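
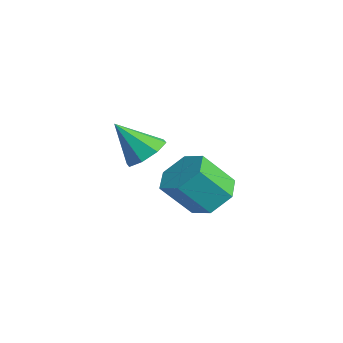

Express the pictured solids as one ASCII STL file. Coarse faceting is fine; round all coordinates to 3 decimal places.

solid 
facet normal 0.297 0.559 -0.774
outer loop
vertex -1.85 -1.482 -0.33
vertex -2.176 -2.018 -0.842
vertex -2.442 -1.353 -0.464
endloop
endfacet
facet normal -0.091 0.486 0.869
outer loop
vertex -1.85 -1.482 -0.33
vertex -2.442 -1.353 -0.464
vertex -2.644 -2.902 0.382
endloop
endfacet
facet normal 0.296 0.559 -0.775
outer loop
vertex -2.442 -1.353 -0.464
vertex -2.176 -2.018 -0.842
vertex -2.878 -1.614 -0.819
endloop
endfacet
facet normal -0.711 0.406 0.574
outer loop
vertex -2.442 -1.353 -0.464
vertex -2.878 -1.614 -0.819
vertex -2.644 -2.902 0.382
endloop
endfacet
facet normal 0.296 0.558 -0.775
outer loop
vertex -2.878 -1.614 -0.819
vertex -2.176 -2.018 -0.842
vertex -2.903 -2.112 -1.187
endloop
endfacet
facet normal -0.989 -0.052 0.137
outer loop
vertex -2.878 -1.614 -0.819
vertex -2.903 -2.112 -1.187
vertex -2.644 -2.902 0.382
endloop
endfacet
facet normal 0.295 0.559 -0.775
outer loop
vertex -2.903 -2.112 -1.187
vertex -2.176 -2.018 -0.842
vertex -2.502 -2.555 -1.354
endloop
endfacet
facet normal -0.762 -0.620 -0.186
outer loop
vertex -2.903 -2.112 -1.187
vertex -2.502 -2.555 -1.354
vertex -2.644 -2.902 0.382
endloop
endfacet
facet normal 0.297 0.558 -0.775
outer loop
vertex -2.502 -2.555 -1.354
vertex -2.176 -2.018 -0.842
vertex -1.91 -2.684 -1.22
endloop
endfacet
facet normal -0.164 -0.965 -0.206
outer loop
vertex -2.502 -2.555 -1.354
vertex -1.91 -2.684 -1.22
vertex -2.644 -2.902 0.382
endloop
endfacet
facet normal 0.296 0.558 -0.775
outer loop
vertex -1.91 -2.684 -1.22
vertex -2.176 -2.018 -0.842
vertex -1.474 -2.422 -0.865
endloop
endfacet
facet normal 0.458 -0.884 0.090
outer loop
vertex -1.91 -2.684 -1.22
vertex -1.474 -2.422 -0.865
vertex -2.644 -2.902 0.382
endloop
endfacet
facet normal 0.297 0.560 -0.774
outer loop
vertex -1.474 -2.422 -0.865
vertex -2.176 -2.018 -0.842
vertex -1.449 -1.925 -0.496
endloop
endfacet
facet normal 0.736 -0.427 0.526
outer loop
vertex -1.474 -2.422 -0.865
vertex -1.449 -1.925 -0.496
vertex -2.644 -2.902 0.382
endloop
endfacet
facet normal 0.297 0.559 -0.774
outer loop
vertex -1.449 -1.925 -0.496
vertex -2.176 -2.018 -0.842
vertex -1.85 -1.482 -0.33
endloop
endfacet
facet normal 0.508 0.142 0.849
outer loop
vertex -1.449 -1.925 -0.496
vertex -1.85 -1.482 -0.33
vertex -2.644 -2.902 0.382
endloop
endfacet
facet normal 0.068 0.653 -0.754
outer loop
vertex 2.161 -0.946 -0.985
vertex 1.381 -1.217 -1.29
vertex 1.422 -0.554 -0.712
endloop
endfacet
facet normal 0.539 0.613 0.579
outer loop
vertex 2.161 -0.946 -0.985
vertex 1.422 -0.554 -0.712
vertex 2.059 -1.932 0.154
endloop
endfacet
facet normal 0.539 0.613 0.579
outer loop
vertex 2.059 -1.932 0.154
vertex 1.422 -0.554 -0.712
vertex 1.32 -1.54 0.427
endloop
endfacet
facet normal -0.067 -0.653 0.755
outer loop
vertex 2.059 -1.932 0.154
vertex 1.32 -1.54 0.427
vertex 1.279 -2.203 -0.15
endloop
endfacet
facet normal 0.067 0.653 -0.754
outer loop
vertex 1.422 -0.554 -0.712
vertex 1.381 -1.217 -1.29
vertex 0.642 -0.825 -1.016
endloop
endfacet
facet normal -0.458 0.692 0.558
outer loop
vertex 1.422 -0.554 -0.712
vertex 0.642 -0.825 -1.016
vertex 1.32 -1.54 0.427
endloop
endfacet
facet normal -0.458 0.692 0.558
outer loop
vertex 1.32 -1.54 0.427
vertex 0.642 -0.825 -1.016
vertex 0.54 -1.811 0.123
endloop
endfacet
facet normal -0.067 -0.653 0.755
outer loop
vertex 1.32 -1.54 0.427
vertex 0.54 -1.811 0.123
vertex 1.279 -2.203 -0.15
endloop
endfacet
facet normal 0.067 0.653 -0.754
outer loop
vertex 0.642 -0.825 -1.016
vertex 1.381 -1.217 -1.29
vertex 0.601 -1.488 -1.594
endloop
endfacet
facet normal -0.997 0.079 -0.020
outer loop
vertex 0.642 -0.825 -1.016
vertex 0.601 -1.488 -1.594
vertex 0.54 -1.811 0.123
endloop
endfacet
facet normal -0.997 0.079 -0.020
outer loop
vertex 0.54 -1.811 0.123
vertex 0.601 -1.488 -1.594
vertex 0.499 -2.474 -0.455
endloop
endfacet
facet normal -0.068 -0.653 0.754
outer loop
vertex 0.54 -1.811 0.123
vertex 0.499 -2.474 -0.455
vertex 1.279 -2.203 -0.15
endloop
endfacet
facet normal 0.067 0.653 -0.755
outer loop
vertex 0.601 -1.488 -1.594
vertex 1.381 -1.217 -1.29
vertex 1.34 -1.88 -1.867
endloop
endfacet
facet normal -0.539 -0.613 -0.579
outer loop
vertex 0.601 -1.488 -1.594
vertex 1.34 -1.88 -1.867
vertex 0.499 -2.474 -0.455
endloop
endfacet
facet normal -0.539 -0.613 -0.579
outer loop
vertex 0.499 -2.474 -0.455
vertex 1.34 -1.88 -1.867
vertex 1.238 -2.866 -0.728
endloop
endfacet
facet normal -0.068 -0.653 0.754
outer loop
vertex 0.499 -2.474 -0.455
vertex 1.238 -2.866 -0.728
vertex 1.279 -2.203 -0.15
endloop
endfacet
facet normal 0.067 0.653 -0.755
outer loop
vertex 1.34 -1.88 -1.867
vertex 1.381 -1.217 -1.29
vertex 2.12 -1.609 -1.563
endloop
endfacet
facet normal 0.458 -0.692 -0.558
outer loop
vertex 1.34 -1.88 -1.867
vertex 2.12 -1.609 -1.563
vertex 1.238 -2.866 -0.728
endloop
endfacet
facet normal 0.458 -0.692 -0.558
outer loop
vertex 1.238 -2.866 -0.728
vertex 2.12 -1.609 -1.563
vertex 2.018 -2.595 -0.424
endloop
endfacet
facet normal -0.067 -0.653 0.754
outer loop
vertex 1.238 -2.866 -0.728
vertex 2.018 -2.595 -0.424
vertex 1.279 -2.203 -0.15
endloop
endfacet
facet normal 0.068 0.653 -0.754
outer loop
vertex 2.12 -1.609 -1.563
vertex 1.381 -1.217 -1.29
vertex 2.161 -0.946 -0.985
endloop
endfacet
facet normal 0.997 -0.079 0.020
outer loop
vertex 2.12 -1.609 -1.563
vertex 2.161 -0.946 -0.985
vertex 2.018 -2.595 -0.424
endloop
endfacet
facet normal 0.997 -0.079 0.020
outer loop
vertex 2.018 -2.595 -0.424
vertex 2.161 -0.946 -0.985
vertex 2.059 -1.932 0.154
endloop
endfacet
facet normal -0.067 -0.653 0.754
outer loop
vertex 2.018 -2.595 -0.424
vertex 2.059 -1.932 0.154
vertex 1.279 -2.203 -0.15
endloop
endfacet

endsolid


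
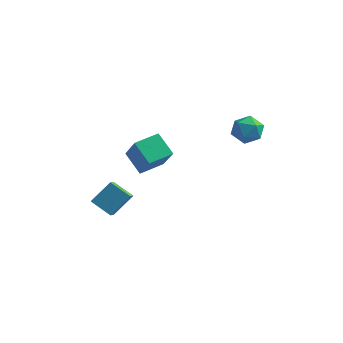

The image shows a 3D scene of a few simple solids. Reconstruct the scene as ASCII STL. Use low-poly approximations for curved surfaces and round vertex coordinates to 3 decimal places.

solid 
facet normal -0.437 -0.590 -0.679
outer loop
vertex -2.697 -3.439 -4.044
vertex -3.92 -3.3 -3.377
vertex -2.924 -2.59 -4.636
endloop
endfacet
facet normal 0.873 -0.099 -0.477
outer loop
vertex -2.22 -1.64 -3.543
vertex -2.697 -3.439 -4.044
vertex -2.924 -2.59 -4.636
endloop
endfacet
facet normal -0.437 -0.590 -0.679
outer loop
vertex -2.924 -2.59 -4.636
vertex -3.92 -3.3 -3.377
vertex -4.147 -2.451 -3.969
endloop
endfacet
facet normal -0.214 0.801 -0.559
outer loop
vertex -4.147 -2.451 -3.969
vertex -2.22 -1.64 -3.543
vertex -2.924 -2.59 -4.636
endloop
endfacet
facet normal 0.214 -0.801 0.559
outer loop
vertex -2.697 -3.439 -4.044
vertex -3.216 -2.35 -2.284
vertex -3.92 -3.3 -3.377
endloop
endfacet
facet normal 0.873 -0.099 -0.477
outer loop
vertex -1.993 -2.489 -2.951
vertex -2.697 -3.439 -4.044
vertex -2.22 -1.64 -3.543
endloop
endfacet
facet normal 0.214 -0.801 0.559
outer loop
vertex -1.993 -2.489 -2.951
vertex -3.216 -2.35 -2.284
vertex -2.697 -3.439 -4.044
endloop
endfacet
facet normal -0.873 0.099 0.477
outer loop
vertex -3.92 -3.3 -3.377
vertex -3.216 -2.35 -2.284
vertex -4.147 -2.451 -3.969
endloop
endfacet
facet normal -0.214 0.801 -0.559
outer loop
vertex -3.443 -1.501 -2.876
vertex -2.22 -1.64 -3.543
vertex -4.147 -2.451 -3.969
endloop
endfacet
facet normal -0.873 0.099 0.477
outer loop
vertex -4.147 -2.451 -3.969
vertex -3.216 -2.35 -2.284
vertex -3.443 -1.501 -2.876
endloop
endfacet
facet normal 0.437 0.590 0.679
outer loop
vertex -3.443 -1.501 -2.876
vertex -1.993 -2.489 -2.951
vertex -2.22 -1.64 -3.543
endloop
endfacet
facet normal 0.437 0.590 0.679
outer loop
vertex -3.216 -2.35 -2.284
vertex -1.993 -2.489 -2.951
vertex -3.443 -1.501 -2.876
endloop
endfacet
facet normal -0.550 0.116 0.827
outer loop
vertex 3.011 -0.291 3.022
vertex 3.479 -1.016 3.435
vertex 3.806 -0.122 3.527
endloop
endfacet
facet normal -0.467 0.738 0.488
outer loop
vertex 3.011 -0.291 3.022
vertex 3.806 -0.122 3.527
vertex 3.66 0.333 2.699
endloop
endfacet
facet normal -0.726 0.666 -0.173
outer loop
vertex 3.011 -0.291 3.022
vertex 3.66 0.333 2.699
vertex 3.243 -0.279 2.094
endloop
endfacet
facet normal -0.970 -0.002 -0.243
outer loop
vertex 3.011 -0.291 3.022
vertex 3.243 -0.279 2.094
vertex 3.131 -1.114 2.549
endloop
endfacet
facet normal -0.861 -0.342 0.376
outer loop
vertex 3.011 -0.291 3.022
vertex 3.131 -1.114 2.549
vertex 3.479 -1.016 3.435
endloop
endfacet
facet normal 0.233 0.869 0.437
outer loop
vertex 3.66 0.333 2.699
vertex 3.806 -0.122 3.527
vertex 4.529 -0.006 2.911
endloop
endfacet
facet normal 0.098 -0.137 0.986
outer loop
vertex 3.806 -0.122 3.527
vertex 3.479 -1.016 3.435
vertex 4.417 -0.841 3.366
endloop
endfacet
facet normal -0.405 -0.878 0.256
outer loop
vertex 3.479 -1.016 3.435
vertex 3.131 -1.114 2.549
vertex 4.0 -1.453 2.761
endloop
endfacet
facet normal -0.582 -0.328 -0.744
outer loop
vertex 3.131 -1.114 2.549
vertex 3.243 -0.279 2.094
vertex 3.854 -0.998 1.933
endloop
endfacet
facet normal -0.187 0.752 -0.632
outer loop
vertex 3.243 -0.279 2.094
vertex 3.66 0.333 2.699
vertex 4.181 -0.104 2.025
endloop
endfacet
facet normal 0.970 0.002 0.243
outer loop
vertex 4.649 -0.829 2.438
vertex 4.529 -0.006 2.911
vertex 4.417 -0.841 3.366
endloop
endfacet
facet normal 0.726 -0.666 0.173
outer loop
vertex 4.649 -0.829 2.438
vertex 4.417 -0.841 3.366
vertex 4.0 -1.453 2.761
endloop
endfacet
facet normal 0.467 -0.738 -0.488
outer loop
vertex 4.649 -0.829 2.438
vertex 4.0 -1.453 2.761
vertex 3.854 -0.998 1.933
endloop
endfacet
facet normal 0.550 -0.116 -0.827
outer loop
vertex 4.649 -0.829 2.438
vertex 3.854 -0.998 1.933
vertex 4.181 -0.104 2.025
endloop
endfacet
facet normal 0.861 0.342 -0.376
outer loop
vertex 4.649 -0.829 2.438
vertex 4.181 -0.104 2.025
vertex 4.529 -0.006 2.911
endloop
endfacet
facet normal 0.582 0.328 0.744
outer loop
vertex 4.417 -0.841 3.366
vertex 4.529 -0.006 2.911
vertex 3.806 -0.122 3.527
endloop
endfacet
facet normal 0.187 -0.752 0.632
outer loop
vertex 4.0 -1.453 2.761
vertex 4.417 -0.841 3.366
vertex 3.479 -1.016 3.435
endloop
endfacet
facet normal -0.233 -0.869 -0.437
outer loop
vertex 3.854 -0.998 1.933
vertex 4.0 -1.453 2.761
vertex 3.131 -1.114 2.549
endloop
endfacet
facet normal -0.098 0.137 -0.986
outer loop
vertex 4.181 -0.104 2.025
vertex 3.854 -0.998 1.933
vertex 3.243 -0.279 2.094
endloop
endfacet
facet normal 0.405 0.878 -0.256
outer loop
vertex 4.529 -0.006 2.911
vertex 4.181 -0.104 2.025
vertex 3.66 0.333 2.699
endloop
endfacet
facet normal -0.460 0.405 -0.790
outer loop
vertex -2.785 -1.339 -0.496
vertex -1.992 -0.079 -0.311
vertex -1.686 -1.895 -1.421
endloop
endfacet
facet normal -0.528 -0.840 -0.123
outer loop
vertex -0.748 -2.721 0.191
vertex -2.785 -1.339 -0.496
vertex -1.686 -1.895 -1.421
endloop
endfacet
facet normal -0.460 0.405 -0.790
outer loop
vertex -1.686 -1.895 -1.421
vertex -1.992 -0.079 -0.311
vertex -0.893 -0.635 -1.236
endloop
endfacet
facet normal 0.714 -0.361 -0.600
outer loop
vertex -0.893 -0.635 -1.236
vertex -0.748 -2.721 0.191
vertex -1.686 -1.895 -1.421
endloop
endfacet
facet normal -0.714 0.361 0.600
outer loop
vertex -2.785 -1.339 -0.496
vertex -1.054 -0.905 1.301
vertex -1.992 -0.079 -0.311
endloop
endfacet
facet normal -0.528 -0.840 -0.123
outer loop
vertex -1.847 -2.165 1.116
vertex -2.785 -1.339 -0.496
vertex -0.748 -2.721 0.191
endloop
endfacet
facet normal -0.714 0.361 0.600
outer loop
vertex -1.847 -2.165 1.116
vertex -1.054 -0.905 1.301
vertex -2.785 -1.339 -0.496
endloop
endfacet
facet normal 0.528 0.840 0.123
outer loop
vertex -1.992 -0.079 -0.311
vertex -1.054 -0.905 1.301
vertex -0.893 -0.635 -1.236
endloop
endfacet
facet normal 0.714 -0.361 -0.600
outer loop
vertex 0.045 -1.461 0.376
vertex -0.748 -2.721 0.191
vertex -0.893 -0.635 -1.236
endloop
endfacet
facet normal 0.528 0.840 0.123
outer loop
vertex -0.893 -0.635 -1.236
vertex -1.054 -0.905 1.301
vertex 0.045 -1.461 0.376
endloop
endfacet
facet normal 0.460 -0.405 0.790
outer loop
vertex 0.045 -1.461 0.376
vertex -1.847 -2.165 1.116
vertex -0.748 -2.721 0.191
endloop
endfacet
facet normal 0.460 -0.405 0.790
outer loop
vertex -1.054 -0.905 1.301
vertex -1.847 -2.165 1.116
vertex 0.045 -1.461 0.376
endloop
endfacet

endsolid


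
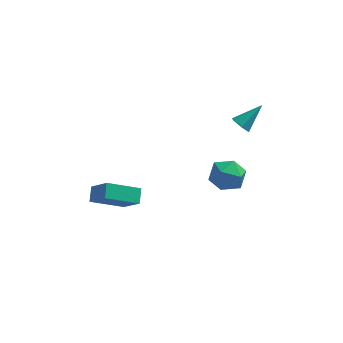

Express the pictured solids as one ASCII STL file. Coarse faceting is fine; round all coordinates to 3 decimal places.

solid 
facet normal -0.512 0.473 -0.718
outer loop
vertex -4.625 -0.954 0.663
vertex -3.097 -0.519 -0.14
vertex -4.656 -1.648 0.228
endloop
endfacet
facet normal -0.858 -0.244 0.451
outer loop
vertex -3.863 -2.381 1.34
vertex -4.625 -0.954 0.663
vertex -4.656 -1.648 0.228
endloop
endfacet
facet normal -0.512 0.473 -0.718
outer loop
vertex -4.656 -1.648 0.228
vertex -3.097 -0.519 -0.14
vertex -3.128 -1.213 -0.575
endloop
endfacet
facet normal -0.038 -0.847 -0.531
outer loop
vertex -3.128 -1.213 -0.575
vertex -3.863 -2.381 1.34
vertex -4.656 -1.648 0.228
endloop
endfacet
facet normal 0.038 0.847 0.531
outer loop
vertex -4.625 -0.954 0.663
vertex -2.304 -1.252 0.972
vertex -3.097 -0.519 -0.14
endloop
endfacet
facet normal -0.858 -0.244 0.451
outer loop
vertex -3.832 -1.687 1.775
vertex -4.625 -0.954 0.663
vertex -3.863 -2.381 1.34
endloop
endfacet
facet normal 0.038 0.847 0.531
outer loop
vertex -3.832 -1.687 1.775
vertex -2.304 -1.252 0.972
vertex -4.625 -0.954 0.663
endloop
endfacet
facet normal 0.858 0.244 -0.451
outer loop
vertex -3.097 -0.519 -0.14
vertex -2.304 -1.252 0.972
vertex -3.128 -1.213 -0.575
endloop
endfacet
facet normal -0.038 -0.847 -0.531
outer loop
vertex -2.335 -1.946 0.537
vertex -3.863 -2.381 1.34
vertex -3.128 -1.213 -0.575
endloop
endfacet
facet normal 0.858 0.244 -0.451
outer loop
vertex -3.128 -1.213 -0.575
vertex -2.304 -1.252 0.972
vertex -2.335 -1.946 0.537
endloop
endfacet
facet normal 0.512 -0.473 0.718
outer loop
vertex -2.335 -1.946 0.537
vertex -3.832 -1.687 1.775
vertex -3.863 -2.381 1.34
endloop
endfacet
facet normal 0.512 -0.473 0.718
outer loop
vertex -2.304 -1.252 0.972
vertex -3.832 -1.687 1.775
vertex -2.335 -1.946 0.537
endloop
endfacet
facet normal -0.650 -0.475 -0.593
outer loop
vertex 2.471 1.456 2.979
vertex 2.136 1.366 3.418
vertex 2.076 1.831 3.111
endloop
endfacet
facet normal 0.472 0.690 -0.548
outer loop
vertex 2.471 1.456 2.979
vertex 2.076 1.831 3.111
vertex 3.104 2.074 4.302
endloop
endfacet
facet normal -0.650 -0.475 -0.593
outer loop
vertex 2.076 1.831 3.111
vertex 2.136 1.366 3.418
vertex 1.741 1.741 3.55
endloop
endfacet
facet normal -0.244 0.970 0.013
outer loop
vertex 2.076 1.831 3.111
vertex 1.741 1.741 3.55
vertex 3.104 2.074 4.302
endloop
endfacet
facet normal -0.650 -0.475 -0.593
outer loop
vertex 1.741 1.741 3.55
vertex 2.136 1.366 3.418
vertex 1.801 1.276 3.857
endloop
endfacet
facet normal -0.515 0.425 0.745
outer loop
vertex 1.741 1.741 3.55
vertex 1.801 1.276 3.857
vertex 3.104 2.074 4.302
endloop
endfacet
facet normal -0.650 -0.474 -0.593
outer loop
vertex 1.801 1.276 3.857
vertex 2.136 1.366 3.418
vertex 2.195 0.901 3.725
endloop
endfacet
facet normal -0.070 -0.396 0.916
outer loop
vertex 1.801 1.276 3.857
vertex 2.195 0.901 3.725
vertex 3.104 2.074 4.302
endloop
endfacet
facet normal -0.649 -0.475 -0.594
outer loop
vertex 2.195 0.901 3.725
vertex 2.136 1.366 3.418
vertex 2.531 0.992 3.285
endloop
endfacet
facet normal 0.647 -0.675 0.354
outer loop
vertex 2.195 0.901 3.725
vertex 2.531 0.992 3.285
vertex 3.104 2.074 4.302
endloop
endfacet
facet normal -0.650 -0.475 -0.593
outer loop
vertex 2.531 0.992 3.285
vertex 2.136 1.366 3.418
vertex 2.471 1.456 2.979
endloop
endfacet
facet normal 0.917 -0.131 -0.378
outer loop
vertex 2.531 0.992 3.285
vertex 2.471 1.456 2.979
vertex 3.104 2.074 4.302
endloop
endfacet
facet normal -0.121 0.746 0.655
outer loop
vertex 1.662 2.532 -0.685
vertex 0.93 2.021 -0.238
vertex 1.875 1.908 0.065
endloop
endfacet
facet normal 0.556 0.710 0.432
outer loop
vertex 1.662 2.532 -0.685
vertex 1.875 1.908 0.065
vertex 2.463 1.938 -0.741
endloop
endfacet
facet normal 0.560 0.781 -0.278
outer loop
vertex 1.662 2.532 -0.685
vertex 2.463 1.938 -0.741
vertex 1.882 2.069 -1.543
endloop
endfacet
facet normal -0.116 0.861 -0.495
outer loop
vertex 1.662 2.532 -0.685
vertex 1.882 2.069 -1.543
vertex 0.934 2.12 -1.232
endloop
endfacet
facet normal -0.537 0.840 0.081
outer loop
vertex 1.662 2.532 -0.685
vertex 0.934 2.12 -1.232
vertex 0.93 2.021 -0.238
endloop
endfacet
facet normal 0.805 0.060 0.590
outer loop
vertex 2.463 1.938 -0.741
vertex 1.875 1.908 0.065
vertex 2.226 1.06 -0.328
endloop
endfacet
facet normal -0.290 0.120 0.949
outer loop
vertex 1.875 1.908 0.065
vertex 0.93 2.021 -0.238
vertex 1.278 1.111 -0.017
endloop
endfacet
facet normal -0.962 0.271 0.023
outer loop
vertex 0.93 2.021 -0.238
vertex 0.934 2.12 -1.232
vertex 0.697 1.242 -0.819
endloop
endfacet
facet normal -0.282 0.305 -0.910
outer loop
vertex 0.934 2.12 -1.232
vertex 1.882 2.069 -1.543
vertex 1.285 1.272 -1.625
endloop
endfacet
facet normal 0.811 0.174 -0.559
outer loop
vertex 1.882 2.069 -1.543
vertex 2.463 1.938 -0.741
vertex 2.23 1.159 -1.322
endloop
endfacet
facet normal 0.116 -0.861 0.495
outer loop
vertex 1.498 0.648 -0.875
vertex 2.226 1.06 -0.328
vertex 1.278 1.111 -0.017
endloop
endfacet
facet normal -0.560 -0.781 0.278
outer loop
vertex 1.498 0.648 -0.875
vertex 1.278 1.111 -0.017
vertex 0.697 1.242 -0.819
endloop
endfacet
facet normal -0.556 -0.710 -0.432
outer loop
vertex 1.498 0.648 -0.875
vertex 0.697 1.242 -0.819
vertex 1.285 1.272 -1.625
endloop
endfacet
facet normal 0.121 -0.746 -0.655
outer loop
vertex 1.498 0.648 -0.875
vertex 1.285 1.272 -1.625
vertex 2.23 1.159 -1.322
endloop
endfacet
facet normal 0.537 -0.840 -0.081
outer loop
vertex 1.498 0.648 -0.875
vertex 2.23 1.159 -1.322
vertex 2.226 1.06 -0.328
endloop
endfacet
facet normal 0.282 -0.305 0.910
outer loop
vertex 1.278 1.111 -0.017
vertex 2.226 1.06 -0.328
vertex 1.875 1.908 0.065
endloop
endfacet
facet normal -0.811 -0.174 0.559
outer loop
vertex 0.697 1.242 -0.819
vertex 1.278 1.111 -0.017
vertex 0.93 2.021 -0.238
endloop
endfacet
facet normal -0.805 -0.060 -0.590
outer loop
vertex 1.285 1.272 -1.625
vertex 0.697 1.242 -0.819
vertex 0.934 2.12 -1.232
endloop
endfacet
facet normal 0.290 -0.120 -0.949
outer loop
vertex 2.23 1.159 -1.322
vertex 1.285 1.272 -1.625
vertex 1.882 2.069 -1.543
endloop
endfacet
facet normal 0.962 -0.271 -0.023
outer loop
vertex 2.226 1.06 -0.328
vertex 2.23 1.159 -1.322
vertex 2.463 1.938 -0.741
endloop
endfacet

endsolid


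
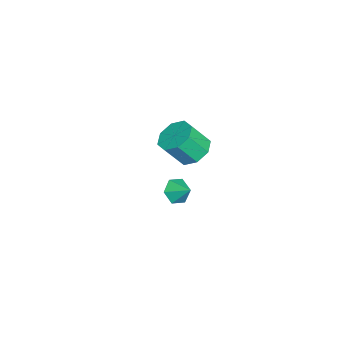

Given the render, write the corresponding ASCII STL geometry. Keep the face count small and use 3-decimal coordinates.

solid 
facet normal -0.230 0.542 -0.808
outer loop
vertex -2.639 -3.111 0.77
vertex -3.63 -3.453 0.823
vertex -3.104 -2.636 1.221
endloop
endfacet
facet normal 0.782 0.597 0.177
outer loop
vertex -2.639 -3.111 0.77
vertex -3.104 -2.636 1.221
vertex -2.258 -4.005 2.103
endloop
endfacet
facet normal 0.782 0.598 0.178
outer loop
vertex -2.258 -4.005 2.103
vertex -3.104 -2.636 1.221
vertex -2.724 -3.53 2.555
endloop
endfacet
facet normal 0.231 -0.542 0.808
outer loop
vertex -2.258 -4.005 2.103
vertex -2.724 -3.53 2.555
vertex -3.25 -4.347 2.157
endloop
endfacet
facet normal -0.230 0.542 -0.808
outer loop
vertex -3.104 -2.636 1.221
vertex -3.63 -3.453 0.823
vertex -3.877 -2.639 1.439
endloop
endfacet
facet normal 0.144 0.841 0.522
outer loop
vertex -3.104 -2.636 1.221
vertex -3.877 -2.639 1.439
vertex -2.724 -3.53 2.555
endloop
endfacet
facet normal 0.143 0.840 0.523
outer loop
vertex -2.724 -3.53 2.555
vertex -3.877 -2.639 1.439
vertex -3.497 -3.534 2.773
endloop
endfacet
facet normal 0.231 -0.542 0.808
outer loop
vertex -2.724 -3.53 2.555
vertex -3.497 -3.534 2.773
vertex -3.25 -4.347 2.157
endloop
endfacet
facet normal -0.231 0.542 -0.808
outer loop
vertex -3.877 -2.639 1.439
vertex -3.63 -3.453 0.823
vertex -4.506 -3.119 1.297
endloop
endfacet
facet normal -0.578 0.592 0.562
outer loop
vertex -3.877 -2.639 1.439
vertex -4.506 -3.119 1.297
vertex -3.497 -3.534 2.773
endloop
endfacet
facet normal -0.579 0.591 0.562
outer loop
vertex -3.497 -3.534 2.773
vertex -4.506 -3.119 1.297
vertex -4.126 -4.014 2.63
endloop
endfacet
facet normal 0.230 -0.542 0.808
outer loop
vertex -3.497 -3.534 2.773
vertex -4.126 -4.014 2.63
vertex -3.25 -4.347 2.157
endloop
endfacet
facet normal -0.231 0.542 -0.808
outer loop
vertex -4.506 -3.119 1.297
vertex -3.63 -3.453 0.823
vertex -4.622 -3.795 0.877
endloop
endfacet
facet normal -0.962 -0.004 0.272
outer loop
vertex -4.506 -3.119 1.297
vertex -4.622 -3.795 0.877
vertex -4.126 -4.014 2.63
endloop
endfacet
facet normal -0.962 -0.005 0.272
outer loop
vertex -4.126 -4.014 2.63
vertex -4.622 -3.795 0.877
vertex -4.241 -4.689 2.21
endloop
endfacet
facet normal 0.230 -0.542 0.808
outer loop
vertex -4.126 -4.014 2.63
vertex -4.241 -4.689 2.21
vertex -3.25 -4.347 2.157
endloop
endfacet
facet normal -0.231 0.542 -0.808
outer loop
vertex -4.622 -3.795 0.877
vertex -3.63 -3.453 0.823
vertex -4.156 -4.27 0.425
endloop
endfacet
facet normal -0.782 -0.598 -0.178
outer loop
vertex -4.622 -3.795 0.877
vertex -4.156 -4.27 0.425
vertex -4.241 -4.689 2.21
endloop
endfacet
facet normal -0.782 -0.597 -0.177
outer loop
vertex -4.241 -4.689 2.21
vertex -4.156 -4.27 0.425
vertex -3.776 -5.164 1.759
endloop
endfacet
facet normal 0.230 -0.542 0.808
outer loop
vertex -4.241 -4.689 2.21
vertex -3.776 -5.164 1.759
vertex -3.25 -4.347 2.157
endloop
endfacet
facet normal -0.231 0.542 -0.808
outer loop
vertex -4.156 -4.27 0.425
vertex -3.63 -3.453 0.823
vertex -3.383 -4.266 0.207
endloop
endfacet
facet normal -0.143 -0.841 -0.523
outer loop
vertex -4.156 -4.27 0.425
vertex -3.383 -4.266 0.207
vertex -3.776 -5.164 1.759
endloop
endfacet
facet normal -0.144 -0.840 -0.523
outer loop
vertex -3.776 -5.164 1.759
vertex -3.383 -4.266 0.207
vertex -3.003 -5.161 1.541
endloop
endfacet
facet normal 0.230 -0.542 0.808
outer loop
vertex -3.776 -5.164 1.759
vertex -3.003 -5.161 1.541
vertex -3.25 -4.347 2.157
endloop
endfacet
facet normal -0.230 0.542 -0.808
outer loop
vertex -3.383 -4.266 0.207
vertex -3.63 -3.453 0.823
vertex -2.754 -3.786 0.35
endloop
endfacet
facet normal 0.579 -0.591 -0.562
outer loop
vertex -3.383 -4.266 0.207
vertex -2.754 -3.786 0.35
vertex -3.003 -5.161 1.541
endloop
endfacet
facet normal 0.578 -0.591 -0.562
outer loop
vertex -3.003 -5.161 1.541
vertex -2.754 -3.786 0.35
vertex -2.374 -4.681 1.683
endloop
endfacet
facet normal 0.231 -0.542 0.808
outer loop
vertex -3.003 -5.161 1.541
vertex -2.374 -4.681 1.683
vertex -3.25 -4.347 2.157
endloop
endfacet
facet normal -0.230 0.542 -0.808
outer loop
vertex -2.754 -3.786 0.35
vertex -3.63 -3.453 0.823
vertex -2.639 -3.111 0.77
endloop
endfacet
facet normal 0.963 0.005 -0.271
outer loop
vertex -2.754 -3.786 0.35
vertex -2.639 -3.111 0.77
vertex -2.374 -4.681 1.683
endloop
endfacet
facet normal 0.962 0.004 -0.272
outer loop
vertex -2.374 -4.681 1.683
vertex -2.639 -3.111 0.77
vertex -2.258 -4.005 2.103
endloop
endfacet
facet normal 0.231 -0.542 0.808
outer loop
vertex -2.374 -4.681 1.683
vertex -2.258 -4.005 2.103
vertex -3.25 -4.347 2.157
endloop
endfacet
facet normal -0.465 -0.673 -0.575
outer loop
vertex 3.424 -3.293 2.879
vertex 2.782 -3.16 3.242
vertex 2.958 -2.76 2.632
endloop
endfacet
facet normal 0.780 0.524 -0.341
outer loop
vertex 3.424 -3.293 2.879
vertex 2.958 -2.76 2.632
vertex 3.278 -2.44 3.858
endloop
endfacet
facet normal -0.464 -0.673 -0.575
outer loop
vertex 2.958 -2.76 2.632
vertex 2.782 -3.16 3.242
vertex 2.315 -2.627 2.995
endloop
endfacet
facet normal 0.050 0.963 -0.264
outer loop
vertex 2.958 -2.76 2.632
vertex 2.315 -2.627 2.995
vertex 3.278 -2.44 3.858
endloop
endfacet
facet normal -0.464 -0.673 -0.575
outer loop
vertex 2.315 -2.627 2.995
vertex 2.782 -3.16 3.242
vertex 2.139 -3.027 3.605
endloop
endfacet
facet normal -0.489 0.787 0.375
outer loop
vertex 2.315 -2.627 2.995
vertex 2.139 -3.027 3.605
vertex 3.278 -2.44 3.858
endloop
endfacet
facet normal -0.465 -0.672 -0.577
outer loop
vertex 2.139 -3.027 3.605
vertex 2.782 -3.16 3.242
vertex 2.605 -3.56 3.851
endloop
endfacet
facet normal -0.298 0.173 0.939
outer loop
vertex 2.139 -3.027 3.605
vertex 2.605 -3.56 3.851
vertex 3.278 -2.44 3.858
endloop
endfacet
facet normal -0.465 -0.672 -0.577
outer loop
vertex 2.605 -3.56 3.851
vertex 2.782 -3.16 3.242
vertex 3.248 -3.693 3.488
endloop
endfacet
facet normal 0.432 -0.265 0.862
outer loop
vertex 2.605 -3.56 3.851
vertex 3.248 -3.693 3.488
vertex 3.278 -2.44 3.858
endloop
endfacet
facet normal -0.465 -0.672 -0.576
outer loop
vertex 3.248 -3.693 3.488
vertex 2.782 -3.16 3.242
vertex 3.424 -3.293 2.879
endloop
endfacet
facet normal 0.971 -0.089 0.222
outer loop
vertex 3.248 -3.693 3.488
vertex 3.424 -3.293 2.879
vertex 3.278 -2.44 3.858
endloop
endfacet

endsolid


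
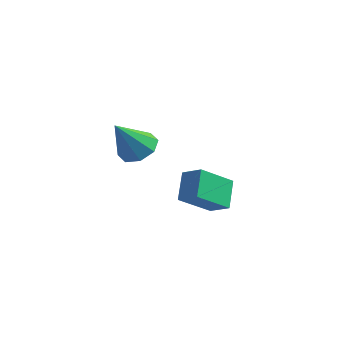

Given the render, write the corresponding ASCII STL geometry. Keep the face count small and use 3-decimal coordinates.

solid 
facet normal 0.209 0.533 -0.820
outer loop
vertex 3.916 -0.285 0.926
vertex 3.012 -0.095 0.819
vertex 3.721 0.311 1.264
endloop
endfacet
facet normal 0.773 -0.103 0.627
outer loop
vertex 3.916 -0.285 0.926
vertex 3.721 0.311 1.264
vertex 2.608 -1.125 2.401
endloop
endfacet
facet normal 0.208 0.535 -0.819
outer loop
vertex 3.721 0.311 1.264
vertex 3.012 -0.095 0.819
vertex 3.11 0.668 1.342
endloop
endfacet
facet normal 0.344 0.404 0.847
outer loop
vertex 3.721 0.311 1.264
vertex 3.11 0.668 1.342
vertex 2.608 -1.125 2.401
endloop
endfacet
facet normal 0.210 0.534 -0.819
outer loop
vertex 3.11 0.668 1.342
vertex 3.012 -0.095 0.819
vertex 2.442 0.579 1.113
endloop
endfacet
facet normal -0.336 0.547 0.767
outer loop
vertex 3.11 0.668 1.342
vertex 2.442 0.579 1.113
vertex 2.608 -1.125 2.401
endloop
endfacet
facet normal 0.208 0.534 -0.820
outer loop
vertex 2.442 0.579 1.113
vertex 3.012 -0.095 0.819
vertex 2.107 0.095 0.713
endloop
endfacet
facet normal -0.868 0.243 0.433
outer loop
vertex 2.442 0.579 1.113
vertex 2.107 0.095 0.713
vertex 2.608 -1.125 2.401
endloop
endfacet
facet normal 0.208 0.535 -0.819
outer loop
vertex 2.107 0.095 0.713
vertex 3.012 -0.095 0.819
vertex 2.302 -0.5 0.374
endloop
endfacet
facet normal -0.943 -0.332 0.040
outer loop
vertex 2.107 0.095 0.713
vertex 2.302 -0.5 0.374
vertex 2.608 -1.125 2.401
endloop
endfacet
facet normal 0.209 0.533 -0.819
outer loop
vertex 2.302 -0.5 0.374
vertex 3.012 -0.095 0.819
vertex 2.913 -0.858 0.297
endloop
endfacet
facet normal -0.514 -0.838 -0.181
outer loop
vertex 2.302 -0.5 0.374
vertex 2.913 -0.858 0.297
vertex 2.608 -1.125 2.401
endloop
endfacet
facet normal 0.209 0.534 -0.820
outer loop
vertex 2.913 -0.858 0.297
vertex 3.012 -0.095 0.819
vertex 3.581 -0.769 0.525
endloop
endfacet
facet normal 0.165 -0.981 -0.101
outer loop
vertex 2.913 -0.858 0.297
vertex 3.581 -0.769 0.525
vertex 2.608 -1.125 2.401
endloop
endfacet
facet normal 0.209 0.534 -0.819
outer loop
vertex 3.581 -0.769 0.525
vertex 3.012 -0.095 0.819
vertex 3.916 -0.285 0.926
endloop
endfacet
facet normal 0.698 -0.677 0.234
outer loop
vertex 3.581 -0.769 0.525
vertex 3.916 -0.285 0.926
vertex 2.608 -1.125 2.401
endloop
endfacet
facet normal -0.885 0.066 -0.460
outer loop
vertex 3.264 2.457 -3.345
vertex 2.809 3.497 -2.319
vertex 3.968 3.897 -4.492
endloop
endfacet
facet normal 0.297 -0.680 -0.671
outer loop
vertex 4.951 3.823 -3.981
vertex 3.264 2.457 -3.345
vertex 3.968 3.897 -4.492
endloop
endfacet
facet normal -0.885 0.067 -0.460
outer loop
vertex 3.968 3.897 -4.492
vertex 2.809 3.497 -2.319
vertex 3.513 4.936 -3.466
endloop
endfacet
facet normal 0.357 0.731 -0.582
outer loop
vertex 3.513 4.936 -3.466
vertex 4.951 3.823 -3.981
vertex 3.968 3.897 -4.492
endloop
endfacet
facet normal -0.357 -0.730 0.582
outer loop
vertex 3.264 2.457 -3.345
vertex 3.792 3.423 -1.808
vertex 2.809 3.497 -2.319
endloop
endfacet
facet normal 0.298 -0.680 -0.670
outer loop
vertex 4.247 2.384 -2.834
vertex 3.264 2.457 -3.345
vertex 4.951 3.823 -3.981
endloop
endfacet
facet normal -0.357 -0.731 0.582
outer loop
vertex 4.247 2.384 -2.834
vertex 3.792 3.423 -1.808
vertex 3.264 2.457 -3.345
endloop
endfacet
facet normal -0.297 0.680 0.670
outer loop
vertex 2.809 3.497 -2.319
vertex 3.792 3.423 -1.808
vertex 3.513 4.936 -3.466
endloop
endfacet
facet normal 0.357 0.731 -0.582
outer loop
vertex 4.496 4.863 -2.955
vertex 4.951 3.823 -3.981
vertex 3.513 4.936 -3.466
endloop
endfacet
facet normal -0.298 0.680 0.670
outer loop
vertex 3.513 4.936 -3.466
vertex 3.792 3.423 -1.808
vertex 4.496 4.863 -2.955
endloop
endfacet
facet normal 0.885 -0.066 0.460
outer loop
vertex 4.496 4.863 -2.955
vertex 4.247 2.384 -2.834
vertex 4.951 3.823 -3.981
endloop
endfacet
facet normal 0.885 -0.066 0.460
outer loop
vertex 3.792 3.423 -1.808
vertex 4.247 2.384 -2.834
vertex 4.496 4.863 -2.955
endloop
endfacet

endsolid


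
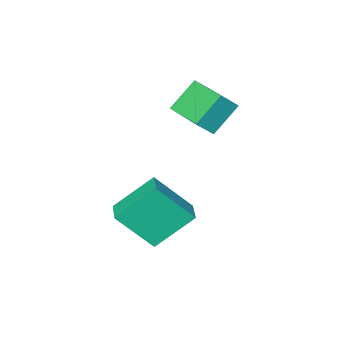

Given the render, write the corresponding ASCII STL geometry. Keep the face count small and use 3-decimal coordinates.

solid 
facet normal -0.519 -0.844 -0.137
outer loop
vertex 2.23 -2.745 -3.277
vertex 0.946 -2.16 -2.02
vertex 1.23 -1.899 -4.694
endloop
endfacet
facet normal 0.680 -0.310 -0.665
outer loop
vertex 1.734 -1.08 -4.56
vertex 2.23 -2.745 -3.277
vertex 1.23 -1.899 -4.694
endloop
endfacet
facet normal -0.519 -0.843 -0.137
outer loop
vertex 1.23 -1.899 -4.694
vertex 0.946 -2.16 -2.02
vertex -0.054 -1.313 -3.437
endloop
endfacet
facet normal -0.518 0.439 -0.734
outer loop
vertex -0.054 -1.313 -3.437
vertex 1.734 -1.08 -4.56
vertex 1.23 -1.899 -4.694
endloop
endfacet
facet normal 0.518 -0.439 0.734
outer loop
vertex 2.23 -2.745 -3.277
vertex 1.45 -1.341 -1.886
vertex 0.946 -2.16 -2.02
endloop
endfacet
facet normal 0.680 -0.310 -0.665
outer loop
vertex 2.734 -1.927 -3.143
vertex 2.23 -2.745 -3.277
vertex 1.734 -1.08 -4.56
endloop
endfacet
facet normal 0.518 -0.439 0.734
outer loop
vertex 2.734 -1.927 -3.143
vertex 1.45 -1.341 -1.886
vertex 2.23 -2.745 -3.277
endloop
endfacet
facet normal -0.680 0.310 0.665
outer loop
vertex 0.946 -2.16 -2.02
vertex 1.45 -1.341 -1.886
vertex -0.054 -1.313 -3.437
endloop
endfacet
facet normal -0.518 0.439 -0.734
outer loop
vertex 0.45 -0.495 -3.303
vertex 1.734 -1.08 -4.56
vertex -0.054 -1.313 -3.437
endloop
endfacet
facet normal -0.680 0.310 0.665
outer loop
vertex -0.054 -1.313 -3.437
vertex 1.45 -1.341 -1.886
vertex 0.45 -0.495 -3.303
endloop
endfacet
facet normal 0.519 0.843 0.138
outer loop
vertex 0.45 -0.495 -3.303
vertex 2.734 -1.927 -3.143
vertex 1.734 -1.08 -4.56
endloop
endfacet
facet normal 0.519 0.844 0.137
outer loop
vertex 1.45 -1.341 -1.886
vertex 2.734 -1.927 -3.143
vertex 0.45 -0.495 -3.303
endloop
endfacet
facet normal -0.725 0.001 0.689
outer loop
vertex -1.974 -3.743 0.813
vertex -1.834 -2.095 0.958
vertex -2.644 -3.624 0.108
endloop
endfacet
facet normal -0.084 -0.993 -0.088
outer loop
vertex -1.586 -3.625 -0.898
vertex -1.974 -3.743 0.813
vertex -2.644 -3.624 0.108
endloop
endfacet
facet normal -0.725 0.001 0.689
outer loop
vertex -2.644 -3.624 0.108
vertex -1.834 -2.095 0.958
vertex -2.504 -1.976 0.253
endloop
endfacet
facet normal -0.684 0.121 -0.719
outer loop
vertex -2.504 -1.976 0.253
vertex -1.586 -3.625 -0.898
vertex -2.644 -3.624 0.108
endloop
endfacet
facet normal 0.684 -0.121 0.719
outer loop
vertex -1.974 -3.743 0.813
vertex -0.776 -2.096 -0.048
vertex -1.834 -2.095 0.958
endloop
endfacet
facet normal -0.084 -0.993 -0.088
outer loop
vertex -0.916 -3.744 -0.193
vertex -1.974 -3.743 0.813
vertex -1.586 -3.625 -0.898
endloop
endfacet
facet normal 0.684 -0.121 0.719
outer loop
vertex -0.916 -3.744 -0.193
vertex -0.776 -2.096 -0.048
vertex -1.974 -3.743 0.813
endloop
endfacet
facet normal 0.084 0.993 0.088
outer loop
vertex -1.834 -2.095 0.958
vertex -0.776 -2.096 -0.048
vertex -2.504 -1.976 0.253
endloop
endfacet
facet normal -0.684 0.121 -0.719
outer loop
vertex -1.446 -1.977 -0.753
vertex -1.586 -3.625 -0.898
vertex -2.504 -1.976 0.253
endloop
endfacet
facet normal 0.084 0.993 0.088
outer loop
vertex -2.504 -1.976 0.253
vertex -0.776 -2.096 -0.048
vertex -1.446 -1.977 -0.753
endloop
endfacet
facet normal 0.725 -0.001 -0.689
outer loop
vertex -1.446 -1.977 -0.753
vertex -0.916 -3.744 -0.193
vertex -1.586 -3.625 -0.898
endloop
endfacet
facet normal 0.725 -0.001 -0.689
outer loop
vertex -0.776 -2.096 -0.048
vertex -0.916 -3.744 -0.193
vertex -1.446 -1.977 -0.753
endloop
endfacet

endsolid


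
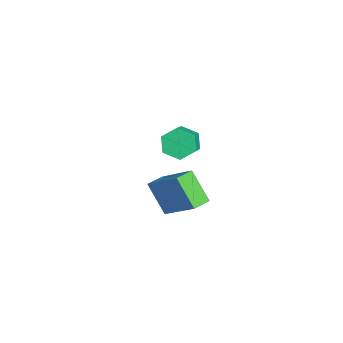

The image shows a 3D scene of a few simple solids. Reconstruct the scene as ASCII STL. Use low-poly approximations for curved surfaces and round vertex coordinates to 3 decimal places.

solid 
facet normal -0.625 0.780 -0.013
outer loop
vertex 1.364 -0.111 -2.263
vertex 2.174 0.516 -3.583
vertex 0.062 -1.177 -3.569
endloop
endfacet
facet normal -0.485 -0.375 0.790
outer loop
vertex 0.606 -1.856 -3.557
vertex 1.364 -0.111 -2.263
vertex 0.062 -1.177 -3.569
endloop
endfacet
facet normal -0.625 0.780 -0.013
outer loop
vertex 0.062 -1.177 -3.569
vertex 2.174 0.516 -3.583
vertex 0.871 -0.55 -4.888
endloop
endfacet
facet normal -0.611 -0.501 -0.613
outer loop
vertex 0.871 -0.55 -4.888
vertex 0.606 -1.856 -3.557
vertex 0.062 -1.177 -3.569
endloop
endfacet
facet normal 0.611 0.501 0.613
outer loop
vertex 1.364 -0.111 -2.263
vertex 2.718 -0.163 -3.571
vertex 2.174 0.516 -3.583
endloop
endfacet
facet normal -0.484 -0.376 0.790
outer loop
vertex 1.909 -0.79 -2.252
vertex 1.364 -0.111 -2.263
vertex 0.606 -1.856 -3.557
endloop
endfacet
facet normal 0.611 0.501 0.613
outer loop
vertex 1.909 -0.79 -2.252
vertex 2.718 -0.163 -3.571
vertex 1.364 -0.111 -2.263
endloop
endfacet
facet normal 0.485 0.375 -0.790
outer loop
vertex 2.174 0.516 -3.583
vertex 2.718 -0.163 -3.571
vertex 0.871 -0.55 -4.888
endloop
endfacet
facet normal -0.611 -0.501 -0.613
outer loop
vertex 1.416 -1.229 -4.877
vertex 0.606 -1.856 -3.557
vertex 0.871 -0.55 -4.888
endloop
endfacet
facet normal 0.484 0.376 -0.790
outer loop
vertex 0.871 -0.55 -4.888
vertex 2.718 -0.163 -3.571
vertex 1.416 -1.229 -4.877
endloop
endfacet
facet normal 0.625 -0.780 0.013
outer loop
vertex 1.416 -1.229 -4.877
vertex 1.909 -0.79 -2.252
vertex 0.606 -1.856 -3.557
endloop
endfacet
facet normal 0.626 -0.780 0.013
outer loop
vertex 2.718 -0.163 -3.571
vertex 1.909 -0.79 -2.252
vertex 1.416 -1.229 -4.877
endloop
endfacet
facet normal -0.817 0.204 -0.540
outer loop
vertex -3.375 0.092 -5.056
vertex -3.84 0.079 -4.357
vertex -3.49 0.798 -4.615
endloop
endfacet
facet normal 0.560 0.503 -0.659
outer loop
vertex -3.375 0.092 -5.056
vertex -3.49 0.798 -4.615
vertex -2.174 -0.206 -4.262
endloop
endfacet
facet normal 0.561 0.504 -0.658
outer loop
vertex -2.174 -0.206 -4.262
vertex -3.49 0.798 -4.615
vertex -2.29 0.499 -3.821
endloop
endfacet
facet normal 0.816 -0.204 0.540
outer loop
vertex -2.174 -0.206 -4.262
vertex -2.29 0.499 -3.821
vertex -2.64 -0.219 -3.563
endloop
endfacet
facet normal -0.816 0.203 -0.540
outer loop
vertex -3.49 0.798 -4.615
vertex -3.84 0.079 -4.357
vertex -3.956 0.785 -3.916
endloop
endfacet
facet normal 0.161 0.979 0.125
outer loop
vertex -3.49 0.798 -4.615
vertex -3.956 0.785 -3.916
vertex -2.29 0.499 -3.821
endloop
endfacet
facet normal 0.161 0.979 0.125
outer loop
vertex -2.29 0.499 -3.821
vertex -3.956 0.785 -3.916
vertex -2.756 0.486 -3.122
endloop
endfacet
facet normal 0.816 -0.204 0.540
outer loop
vertex -2.29 0.499 -3.821
vertex -2.756 0.486 -3.122
vertex -2.64 -0.219 -3.563
endloop
endfacet
facet normal -0.816 0.203 -0.540
outer loop
vertex -3.956 0.785 -3.916
vertex -3.84 0.079 -4.357
vertex -4.306 0.066 -3.658
endloop
endfacet
facet normal -0.400 0.476 0.783
outer loop
vertex -3.956 0.785 -3.916
vertex -4.306 0.066 -3.658
vertex -2.756 0.486 -3.122
endloop
endfacet
facet normal -0.400 0.476 0.783
outer loop
vertex -2.756 0.486 -3.122
vertex -4.306 0.066 -3.658
vertex -3.105 -0.232 -2.864
endloop
endfacet
facet normal 0.817 -0.203 0.540
outer loop
vertex -2.756 0.486 -3.122
vertex -3.105 -0.232 -2.864
vertex -2.64 -0.219 -3.563
endloop
endfacet
facet normal -0.816 0.204 -0.540
outer loop
vertex -4.306 0.066 -3.658
vertex -3.84 0.079 -4.357
vertex -4.19 -0.639 -4.099
endloop
endfacet
facet normal -0.560 -0.504 0.658
outer loop
vertex -4.306 0.066 -3.658
vertex -4.19 -0.639 -4.099
vertex -3.105 -0.232 -2.864
endloop
endfacet
facet normal -0.561 -0.502 0.658
outer loop
vertex -3.105 -0.232 -2.864
vertex -4.19 -0.639 -4.099
vertex -2.99 -0.938 -3.305
endloop
endfacet
facet normal 0.817 -0.204 0.540
outer loop
vertex -3.105 -0.232 -2.864
vertex -2.99 -0.938 -3.305
vertex -2.64 -0.219 -3.563
endloop
endfacet
facet normal -0.816 0.204 -0.540
outer loop
vertex -4.19 -0.639 -4.099
vertex -3.84 0.079 -4.357
vertex -3.724 -0.626 -4.798
endloop
endfacet
facet normal -0.161 -0.979 -0.125
outer loop
vertex -4.19 -0.639 -4.099
vertex -3.724 -0.626 -4.798
vertex -2.99 -0.938 -3.305
endloop
endfacet
facet normal -0.161 -0.979 -0.125
outer loop
vertex -2.99 -0.938 -3.305
vertex -3.724 -0.626 -4.798
vertex -2.524 -0.925 -4.004
endloop
endfacet
facet normal 0.816 -0.203 0.540
outer loop
vertex -2.99 -0.938 -3.305
vertex -2.524 -0.925 -4.004
vertex -2.64 -0.219 -3.563
endloop
endfacet
facet normal -0.817 0.203 -0.540
outer loop
vertex -3.724 -0.626 -4.798
vertex -3.84 0.079 -4.357
vertex -3.375 0.092 -5.056
endloop
endfacet
facet normal 0.400 -0.476 -0.783
outer loop
vertex -3.724 -0.626 -4.798
vertex -3.375 0.092 -5.056
vertex -2.524 -0.925 -4.004
endloop
endfacet
facet normal 0.400 -0.476 -0.783
outer loop
vertex -2.524 -0.925 -4.004
vertex -3.375 0.092 -5.056
vertex -2.174 -0.206 -4.262
endloop
endfacet
facet normal 0.816 -0.203 0.540
outer loop
vertex -2.524 -0.925 -4.004
vertex -2.174 -0.206 -4.262
vertex -2.64 -0.219 -3.563
endloop
endfacet

endsolid


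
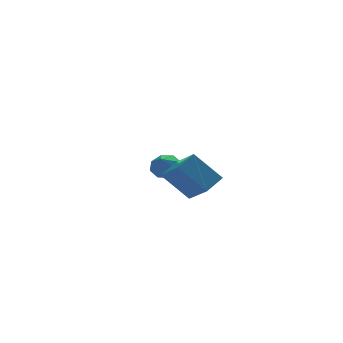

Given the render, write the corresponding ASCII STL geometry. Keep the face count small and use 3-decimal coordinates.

solid 
facet normal -0.769 -0.460 -0.445
outer loop
vertex -2.922 -4.792 -2.452
vertex -4.174 -4.11 -0.993
vertex -3.295 -3.089 -3.568
endloop
endfacet
facet normal 0.614 -0.334 -0.715
outer loop
vertex -2.326 -2.51 -3.007
vertex -2.922 -4.792 -2.452
vertex -3.295 -3.089 -3.568
endloop
endfacet
facet normal -0.769 -0.460 -0.445
outer loop
vertex -3.295 -3.089 -3.568
vertex -4.174 -4.11 -0.993
vertex -4.547 -2.407 -2.109
endloop
endfacet
facet normal -0.180 0.823 -0.539
outer loop
vertex -4.547 -2.407 -2.109
vertex -2.326 -2.51 -3.007
vertex -3.295 -3.089 -3.568
endloop
endfacet
facet normal 0.180 -0.823 0.539
outer loop
vertex -2.922 -4.792 -2.452
vertex -3.205 -3.531 -0.432
vertex -4.174 -4.11 -0.993
endloop
endfacet
facet normal 0.614 -0.334 -0.715
outer loop
vertex -1.953 -4.213 -1.891
vertex -2.922 -4.792 -2.452
vertex -2.326 -2.51 -3.007
endloop
endfacet
facet normal 0.180 -0.823 0.539
outer loop
vertex -1.953 -4.213 -1.891
vertex -3.205 -3.531 -0.432
vertex -2.922 -4.792 -2.452
endloop
endfacet
facet normal -0.614 0.334 0.715
outer loop
vertex -4.174 -4.11 -0.993
vertex -3.205 -3.531 -0.432
vertex -4.547 -2.407 -2.109
endloop
endfacet
facet normal -0.180 0.823 -0.539
outer loop
vertex -3.578 -1.828 -1.548
vertex -2.326 -2.51 -3.007
vertex -4.547 -2.407 -2.109
endloop
endfacet
facet normal -0.614 0.334 0.715
outer loop
vertex -4.547 -2.407 -2.109
vertex -3.205 -3.531 -0.432
vertex -3.578 -1.828 -1.548
endloop
endfacet
facet normal 0.769 0.460 0.445
outer loop
vertex -3.578 -1.828 -1.548
vertex -1.953 -4.213 -1.891
vertex -2.326 -2.51 -3.007
endloop
endfacet
facet normal 0.769 0.460 0.445
outer loop
vertex -3.205 -3.531 -0.432
vertex -1.953 -4.213 -1.891
vertex -3.578 -1.828 -1.548
endloop
endfacet
facet normal 0.370 0.651 -0.663
outer loop
vertex -2.282 3.237 -3.055
vertex -2.799 2.913 -3.661
vertex -2.864 3.543 -3.079
endloop
endfacet
facet normal 0.059 0.190 0.980
outer loop
vertex -2.282 3.237 -3.055
vertex -2.864 3.543 -3.079
vertex -3.301 2.027 -2.759
endloop
endfacet
facet normal 0.369 0.651 -0.664
outer loop
vertex -2.864 3.543 -3.079
vertex -2.799 2.913 -3.661
vertex -3.408 3.479 -3.444
endloop
endfacet
facet normal -0.553 0.322 0.768
outer loop
vertex -2.864 3.543 -3.079
vertex -3.408 3.479 -3.444
vertex -3.301 2.027 -2.759
endloop
endfacet
facet normal 0.369 0.651 -0.663
outer loop
vertex -3.408 3.479 -3.444
vertex -2.799 2.913 -3.661
vertex -3.595 3.084 -3.936
endloop
endfacet
facet normal -0.950 0.073 0.303
outer loop
vertex -3.408 3.479 -3.444
vertex -3.595 3.084 -3.936
vertex -3.301 2.027 -2.759
endloop
endfacet
facet normal 0.369 0.651 -0.664
outer loop
vertex -3.595 3.084 -3.936
vertex -2.799 2.913 -3.661
vertex -3.316 2.588 -4.267
endloop
endfacet
facet normal -0.900 -0.411 -0.144
outer loop
vertex -3.595 3.084 -3.936
vertex -3.316 2.588 -4.267
vertex -3.301 2.027 -2.759
endloop
endfacet
facet normal 0.368 0.651 -0.663
outer loop
vertex -3.316 2.588 -4.267
vertex -2.799 2.913 -3.661
vertex -2.733 2.283 -4.243
endloop
endfacet
facet normal -0.430 -0.847 -0.311
outer loop
vertex -3.316 2.588 -4.267
vertex -2.733 2.283 -4.243
vertex -3.301 2.027 -2.759
endloop
endfacet
facet normal 0.369 0.651 -0.663
outer loop
vertex -2.733 2.283 -4.243
vertex -2.799 2.913 -3.661
vertex -2.189 2.346 -3.878
endloop
endfacet
facet normal 0.180 -0.979 -0.100
outer loop
vertex -2.733 2.283 -4.243
vertex -2.189 2.346 -3.878
vertex -3.301 2.027 -2.759
endloop
endfacet
facet normal 0.369 0.651 -0.663
outer loop
vertex -2.189 2.346 -3.878
vertex -2.799 2.913 -3.661
vertex -2.002 2.741 -3.386
endloop
endfacet
facet normal 0.578 -0.730 0.366
outer loop
vertex -2.189 2.346 -3.878
vertex -2.002 2.741 -3.386
vertex -3.301 2.027 -2.759
endloop
endfacet
facet normal 0.369 0.651 -0.663
outer loop
vertex -2.002 2.741 -3.386
vertex -2.799 2.913 -3.661
vertex -2.282 3.237 -3.055
endloop
endfacet
facet normal 0.527 -0.245 0.813
outer loop
vertex -2.002 2.741 -3.386
vertex -2.282 3.237 -3.055
vertex -3.301 2.027 -2.759
endloop
endfacet

endsolid


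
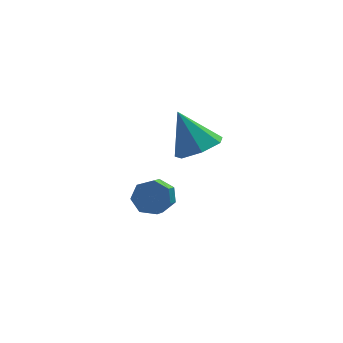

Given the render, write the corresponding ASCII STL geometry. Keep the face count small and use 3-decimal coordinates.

solid 
facet normal 0.424 0.717 -0.553
outer loop
vertex -0.766 1.788 -2.572
vertex -1.463 1.874 -2.995
vertex -1.229 2.262 -2.312
endloop
endfacet
facet normal 0.630 0.204 0.749
outer loop
vertex -0.766 1.788 -2.572
vertex -1.229 2.262 -2.312
vertex -1.22 1.02 -1.981
endloop
endfacet
facet normal 0.630 0.204 0.749
outer loop
vertex -1.22 1.02 -1.981
vertex -1.229 2.262 -2.312
vertex -1.683 1.494 -1.721
endloop
endfacet
facet normal -0.424 -0.718 0.552
outer loop
vertex -1.22 1.02 -1.981
vertex -1.683 1.494 -1.721
vertex -1.917 1.106 -2.405
endloop
endfacet
facet normal 0.423 0.718 -0.553
outer loop
vertex -1.229 2.262 -2.312
vertex -1.463 1.874 -2.995
vertex -1.868 2.443 -2.566
endloop
endfacet
facet normal -0.116 0.648 0.753
outer loop
vertex -1.229 2.262 -2.312
vertex -1.868 2.443 -2.566
vertex -1.683 1.494 -1.721
endloop
endfacet
facet normal -0.116 0.648 0.753
outer loop
vertex -1.683 1.494 -1.721
vertex -1.868 2.443 -2.566
vertex -2.322 1.676 -1.976
endloop
endfacet
facet normal -0.425 -0.717 0.552
outer loop
vertex -1.683 1.494 -1.721
vertex -2.322 1.676 -1.976
vertex -1.917 1.106 -2.405
endloop
endfacet
facet normal 0.424 0.718 -0.552
outer loop
vertex -1.868 2.443 -2.566
vertex -1.463 1.874 -2.995
vertex -2.202 2.196 -3.144
endloop
endfacet
facet normal -0.774 0.604 0.189
outer loop
vertex -1.868 2.443 -2.566
vertex -2.202 2.196 -3.144
vertex -2.322 1.676 -1.976
endloop
endfacet
facet normal -0.774 0.604 0.189
outer loop
vertex -2.322 1.676 -1.976
vertex -2.202 2.196 -3.144
vertex -2.656 1.429 -2.554
endloop
endfacet
facet normal -0.425 -0.717 0.552
outer loop
vertex -2.322 1.676 -1.976
vertex -2.656 1.429 -2.554
vertex -1.917 1.106 -2.405
endloop
endfacet
facet normal 0.424 0.719 -0.551
outer loop
vertex -2.202 2.196 -3.144
vertex -1.463 1.874 -2.995
vertex -1.979 1.707 -3.61
endloop
endfacet
facet normal -0.850 0.105 -0.517
outer loop
vertex -2.202 2.196 -3.144
vertex -1.979 1.707 -3.61
vertex -2.656 1.429 -2.554
endloop
endfacet
facet normal -0.850 0.106 -0.517
outer loop
vertex -2.656 1.429 -2.554
vertex -1.979 1.707 -3.61
vertex -2.434 0.939 -3.019
endloop
endfacet
facet normal -0.425 -0.717 0.553
outer loop
vertex -2.656 1.429 -2.554
vertex -2.434 0.939 -3.019
vertex -1.917 1.106 -2.405
endloop
endfacet
facet normal 0.425 0.718 -0.551
outer loop
vertex -1.979 1.707 -3.61
vertex -1.463 1.874 -2.995
vertex -1.368 1.343 -3.613
endloop
endfacet
facet normal -0.286 -0.472 -0.834
outer loop
vertex -1.979 1.707 -3.61
vertex -1.368 1.343 -3.613
vertex -2.434 0.939 -3.019
endloop
endfacet
facet normal -0.285 -0.473 -0.834
outer loop
vertex -2.434 0.939 -3.019
vertex -1.368 1.343 -3.613
vertex -1.822 0.575 -3.022
endloop
endfacet
facet normal -0.424 -0.718 0.552
outer loop
vertex -2.434 0.939 -3.019
vertex -1.822 0.575 -3.022
vertex -1.917 1.106 -2.405
endloop
endfacet
facet normal 0.424 0.718 -0.552
outer loop
vertex -1.368 1.343 -3.613
vertex -1.463 1.874 -2.995
vertex -0.828 1.379 -3.151
endloop
endfacet
facet normal 0.494 -0.695 -0.523
outer loop
vertex -1.368 1.343 -3.613
vertex -0.828 1.379 -3.151
vertex -1.822 0.575 -3.022
endloop
endfacet
facet normal 0.494 -0.695 -0.523
outer loop
vertex -1.822 0.575 -3.022
vertex -0.828 1.379 -3.151
vertex -1.282 0.611 -2.56
endloop
endfacet
facet normal -0.425 -0.718 0.552
outer loop
vertex -1.822 0.575 -3.022
vertex -1.282 0.611 -2.56
vertex -1.917 1.106 -2.405
endloop
endfacet
facet normal 0.424 0.718 -0.552
outer loop
vertex -0.828 1.379 -3.151
vertex -1.463 1.874 -2.995
vertex -0.766 1.788 -2.572
endloop
endfacet
facet normal 0.901 -0.393 0.181
outer loop
vertex -0.828 1.379 -3.151
vertex -0.766 1.788 -2.572
vertex -1.282 0.611 -2.56
endloop
endfacet
facet normal 0.901 -0.393 0.181
outer loop
vertex -1.282 0.611 -2.56
vertex -0.766 1.788 -2.572
vertex -1.22 1.02 -1.981
endloop
endfacet
facet normal -0.424 -0.717 0.552
outer loop
vertex -1.282 0.611 -2.56
vertex -1.22 1.02 -1.981
vertex -1.917 1.106 -2.405
endloop
endfacet
facet normal 0.308 -0.466 -0.829
outer loop
vertex 0.169 0.491 1.013
vertex -0.417 -0.322 1.252
vertex -0.666 0.506 0.694
endloop
endfacet
facet normal 0.026 0.999 -0.022
outer loop
vertex 0.169 0.491 1.013
vertex -0.666 0.506 0.694
vertex -1.003 0.562 2.828
endloop
endfacet
facet normal 0.309 -0.466 -0.829
outer loop
vertex -0.666 0.506 0.694
vertex -0.417 -0.322 1.252
vertex -1.313 -0.102 0.795
endloop
endfacet
facet normal -0.690 0.713 -0.128
outer loop
vertex -0.666 0.506 0.694
vertex -1.313 -0.102 0.795
vertex -1.003 0.562 2.828
endloop
endfacet
facet normal 0.309 -0.465 -0.830
outer loop
vertex -1.313 -0.102 0.795
vertex -0.417 -0.322 1.252
vertex -1.285 -0.877 1.24
endloop
endfacet
facet normal -0.990 0.043 0.137
outer loop
vertex -1.313 -0.102 0.795
vertex -1.285 -0.877 1.24
vertex -1.003 0.562 2.828
endloop
endfacet
facet normal 0.309 -0.466 -0.829
outer loop
vertex -1.285 -0.877 1.24
vertex -0.417 -0.322 1.252
vertex -0.603 -1.234 1.695
endloop
endfacet
facet normal -0.646 -0.505 0.572
outer loop
vertex -1.285 -0.877 1.24
vertex -0.603 -1.234 1.695
vertex -1.003 0.562 2.828
endloop
endfacet
facet normal 0.309 -0.466 -0.829
outer loop
vertex -0.603 -1.234 1.695
vertex -0.417 -0.322 1.252
vertex 0.219 -0.905 1.816
endloop
endfacet
facet normal 0.082 -0.519 0.851
outer loop
vertex -0.603 -1.234 1.695
vertex 0.219 -0.905 1.816
vertex -1.003 0.562 2.828
endloop
endfacet
facet normal 0.309 -0.465 -0.829
outer loop
vertex 0.219 -0.905 1.816
vertex -0.417 -0.322 1.252
vertex 0.562 -0.137 1.513
endloop
endfacet
facet normal 0.646 0.012 0.763
outer loop
vertex 0.219 -0.905 1.816
vertex 0.562 -0.137 1.513
vertex -1.003 0.562 2.828
endloop
endfacet
facet normal 0.309 -0.466 -0.829
outer loop
vertex 0.562 -0.137 1.513
vertex -0.417 -0.322 1.252
vertex 0.169 0.491 1.013
endloop
endfacet
facet normal 0.622 0.688 0.375
outer loop
vertex 0.562 -0.137 1.513
vertex 0.169 0.491 1.013
vertex -1.003 0.562 2.828
endloop
endfacet

endsolid


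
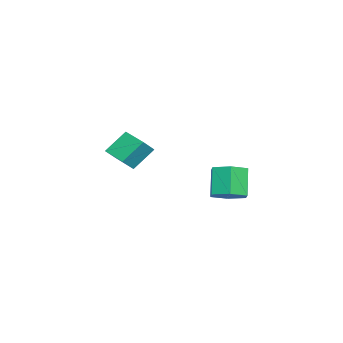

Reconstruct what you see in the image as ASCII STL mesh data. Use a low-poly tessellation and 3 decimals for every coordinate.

solid 
facet normal -0.599 -0.773 0.209
outer loop
vertex -2.253 -3.942 2.93
vertex -3.029 -3.002 4.186
vertex -3.007 -3.561 2.18
endloop
endfacet
facet normal 0.443 -0.537 -0.718
outer loop
vertex -2.011 -2.278 1.834
vertex -2.253 -3.942 2.93
vertex -3.007 -3.561 2.18
endloop
endfacet
facet normal -0.600 -0.772 0.209
outer loop
vertex -3.007 -3.561 2.18
vertex -3.029 -3.002 4.186
vertex -3.782 -2.62 3.436
endloop
endfacet
facet normal -0.666 0.338 -0.665
outer loop
vertex -3.782 -2.62 3.436
vertex -2.011 -2.278 1.834
vertex -3.007 -3.561 2.18
endloop
endfacet
facet normal 0.666 -0.338 0.665
outer loop
vertex -2.253 -3.942 2.93
vertex -2.033 -1.719 3.84
vertex -3.029 -3.002 4.186
endloop
endfacet
facet normal 0.443 -0.537 -0.718
outer loop
vertex -1.258 -2.66 2.584
vertex -2.253 -3.942 2.93
vertex -2.011 -2.278 1.834
endloop
endfacet
facet normal 0.667 -0.338 0.664
outer loop
vertex -1.258 -2.66 2.584
vertex -2.033 -1.719 3.84
vertex -2.253 -3.942 2.93
endloop
endfacet
facet normal -0.443 0.537 0.718
outer loop
vertex -3.029 -3.002 4.186
vertex -2.033 -1.719 3.84
vertex -3.782 -2.62 3.436
endloop
endfacet
facet normal -0.666 0.338 -0.665
outer loop
vertex -2.787 -1.338 3.09
vertex -2.011 -2.278 1.834
vertex -3.782 -2.62 3.436
endloop
endfacet
facet normal -0.443 0.537 0.718
outer loop
vertex -3.782 -2.62 3.436
vertex -2.033 -1.719 3.84
vertex -2.787 -1.338 3.09
endloop
endfacet
facet normal 0.599 0.773 -0.208
outer loop
vertex -2.787 -1.338 3.09
vertex -1.258 -2.66 2.584
vertex -2.011 -2.278 1.834
endloop
endfacet
facet normal 0.599 0.773 -0.209
outer loop
vertex -2.033 -1.719 3.84
vertex -1.258 -2.66 2.584
vertex -2.787 -1.338 3.09
endloop
endfacet
facet normal 0.484 0.097 -0.870
outer loop
vertex 2.358 3.114 2.06
vertex 1.671 3.848 1.759
vertex 2.542 4.125 2.275
endloop
endfacet
facet normal 0.857 -0.252 0.449
outer loop
vertex 2.358 3.114 2.06
vertex 2.542 4.125 2.275
vertex 1.477 2.938 3.643
endloop
endfacet
facet normal 0.857 -0.251 0.449
outer loop
vertex 1.477 2.938 3.643
vertex 2.542 4.125 2.275
vertex 1.661 3.949 3.857
endloop
endfacet
facet normal -0.484 -0.096 0.870
outer loop
vertex 1.477 2.938 3.643
vertex 1.661 3.949 3.857
vertex 0.789 3.672 3.341
endloop
endfacet
facet normal 0.484 0.097 -0.870
outer loop
vertex 2.542 4.125 2.275
vertex 1.671 3.848 1.759
vertex 1.854 4.859 1.974
endloop
endfacet
facet normal 0.580 0.709 0.402
outer loop
vertex 2.542 4.125 2.275
vertex 1.854 4.859 1.974
vertex 1.661 3.949 3.857
endloop
endfacet
facet normal 0.580 0.709 0.402
outer loop
vertex 1.661 3.949 3.857
vertex 1.854 4.859 1.974
vertex 0.973 4.683 3.556
endloop
endfacet
facet normal -0.484 -0.097 0.870
outer loop
vertex 1.661 3.949 3.857
vertex 0.973 4.683 3.556
vertex 0.789 3.672 3.341
endloop
endfacet
facet normal 0.485 0.097 -0.869
outer loop
vertex 1.854 4.859 1.974
vertex 1.671 3.848 1.759
vertex 0.983 4.582 1.457
endloop
endfacet
facet normal -0.277 0.960 -0.047
outer loop
vertex 1.854 4.859 1.974
vertex 0.983 4.582 1.457
vertex 0.973 4.683 3.556
endloop
endfacet
facet normal -0.277 0.960 -0.047
outer loop
vertex 0.973 4.683 3.556
vertex 0.983 4.582 1.457
vertex 0.102 4.406 3.04
endloop
endfacet
facet normal -0.484 -0.097 0.870
outer loop
vertex 0.973 4.683 3.556
vertex 0.102 4.406 3.04
vertex 0.789 3.672 3.341
endloop
endfacet
facet normal 0.484 0.096 -0.870
outer loop
vertex 0.983 4.582 1.457
vertex 1.671 3.848 1.759
vertex 0.799 3.571 1.243
endloop
endfacet
facet normal -0.857 0.251 -0.449
outer loop
vertex 0.983 4.582 1.457
vertex 0.799 3.571 1.243
vertex 0.102 4.406 3.04
endloop
endfacet
facet normal -0.857 0.252 -0.449
outer loop
vertex 0.102 4.406 3.04
vertex 0.799 3.571 1.243
vertex -0.082 3.395 2.825
endloop
endfacet
facet normal -0.484 -0.097 0.870
outer loop
vertex 0.102 4.406 3.04
vertex -0.082 3.395 2.825
vertex 0.789 3.672 3.341
endloop
endfacet
facet normal 0.484 0.097 -0.870
outer loop
vertex 0.799 3.571 1.243
vertex 1.671 3.848 1.759
vertex 1.487 2.837 1.544
endloop
endfacet
facet normal -0.580 -0.709 -0.402
outer loop
vertex 0.799 3.571 1.243
vertex 1.487 2.837 1.544
vertex -0.082 3.395 2.825
endloop
endfacet
facet normal -0.580 -0.709 -0.402
outer loop
vertex -0.082 3.395 2.825
vertex 1.487 2.837 1.544
vertex 0.606 2.661 3.126
endloop
endfacet
facet normal -0.484 -0.097 0.870
outer loop
vertex -0.082 3.395 2.825
vertex 0.606 2.661 3.126
vertex 0.789 3.672 3.341
endloop
endfacet
facet normal 0.484 0.097 -0.870
outer loop
vertex 1.487 2.837 1.544
vertex 1.671 3.848 1.759
vertex 2.358 3.114 2.06
endloop
endfacet
facet normal 0.277 -0.960 0.048
outer loop
vertex 1.487 2.837 1.544
vertex 2.358 3.114 2.06
vertex 0.606 2.661 3.126
endloop
endfacet
facet normal 0.277 -0.960 0.047
outer loop
vertex 0.606 2.661 3.126
vertex 2.358 3.114 2.06
vertex 1.477 2.938 3.643
endloop
endfacet
facet normal -0.485 -0.097 0.869
outer loop
vertex 0.606 2.661 3.126
vertex 1.477 2.938 3.643
vertex 0.789 3.672 3.341
endloop
endfacet

endsolid


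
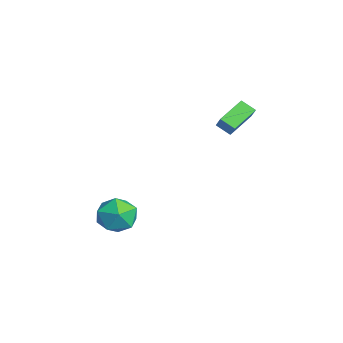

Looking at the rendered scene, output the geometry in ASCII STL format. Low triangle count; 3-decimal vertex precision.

solid 
facet normal -0.663 -0.051 -0.747
outer loop
vertex 1.806 1.318 1.545
vertex 0.948 2.539 2.223
vertex 2.283 1.91 1.082
endloop
endfacet
facet normal 0.523 -0.745 -0.413
outer loop
vertex 2.952 1.961 1.837
vertex 1.806 1.318 1.545
vertex 2.283 1.91 1.082
endloop
endfacet
facet normal -0.663 -0.051 -0.747
outer loop
vertex 2.283 1.91 1.082
vertex 0.948 2.539 2.223
vertex 1.425 3.131 1.76
endloop
endfacet
facet normal 0.536 0.665 -0.520
outer loop
vertex 1.425 3.131 1.76
vertex 2.952 1.961 1.837
vertex 2.283 1.91 1.082
endloop
endfacet
facet normal -0.536 -0.665 0.520
outer loop
vertex 1.806 1.318 1.545
vertex 1.617 2.59 2.978
vertex 0.948 2.539 2.223
endloop
endfacet
facet normal 0.523 -0.745 -0.413
outer loop
vertex 2.475 1.369 2.3
vertex 1.806 1.318 1.545
vertex 2.952 1.961 1.837
endloop
endfacet
facet normal -0.536 -0.665 0.520
outer loop
vertex 2.475 1.369 2.3
vertex 1.617 2.59 2.978
vertex 1.806 1.318 1.545
endloop
endfacet
facet normal -0.523 0.745 0.413
outer loop
vertex 0.948 2.539 2.223
vertex 1.617 2.59 2.978
vertex 1.425 3.131 1.76
endloop
endfacet
facet normal 0.536 0.665 -0.520
outer loop
vertex 2.094 3.182 2.515
vertex 2.952 1.961 1.837
vertex 1.425 3.131 1.76
endloop
endfacet
facet normal -0.523 0.745 0.413
outer loop
vertex 1.425 3.131 1.76
vertex 1.617 2.59 2.978
vertex 2.094 3.182 2.515
endloop
endfacet
facet normal 0.663 0.051 0.747
outer loop
vertex 2.094 3.182 2.515
vertex 2.475 1.369 2.3
vertex 2.952 1.961 1.837
endloop
endfacet
facet normal 0.663 0.051 0.747
outer loop
vertex 1.617 2.59 2.978
vertex 2.475 1.369 2.3
vertex 2.094 3.182 2.515
endloop
endfacet
facet normal -0.995 0.049 0.083
outer loop
vertex 2.326 -3.693 -3.782
vertex 2.377 -4.307 -2.803
vertex 2.437 -3.152 -2.766
endloop
endfacet
facet normal -0.739 0.624 -0.252
outer loop
vertex 2.326 -3.693 -3.782
vertex 2.437 -3.152 -2.766
vertex 3.049 -2.796 -3.681
endloop
endfacet
facet normal -0.385 0.404 -0.830
outer loop
vertex 2.326 -3.693 -3.782
vertex 3.049 -2.796 -3.681
vertex 3.367 -3.731 -4.283
endloop
endfacet
facet normal -0.422 -0.308 -0.853
outer loop
vertex 2.326 -3.693 -3.782
vertex 3.367 -3.731 -4.283
vertex 2.952 -4.664 -3.741
endloop
endfacet
facet normal -0.799 -0.527 -0.289
outer loop
vertex 2.326 -3.693 -3.782
vertex 2.952 -4.664 -3.741
vertex 2.377 -4.307 -2.803
endloop
endfacet
facet normal -0.273 0.944 0.185
outer loop
vertex 3.049 -2.796 -3.681
vertex 2.437 -3.152 -2.766
vertex 3.548 -2.856 -2.639
endloop
endfacet
facet normal -0.687 0.012 0.727
outer loop
vertex 2.437 -3.152 -2.766
vertex 2.377 -4.307 -2.803
vertex 3.133 -3.789 -2.097
endloop
endfacet
facet normal -0.370 -0.921 0.124
outer loop
vertex 2.377 -4.307 -2.803
vertex 2.952 -4.664 -3.741
vertex 3.451 -4.724 -2.699
endloop
endfacet
facet normal 0.241 -0.565 -0.789
outer loop
vertex 2.952 -4.664 -3.741
vertex 3.367 -3.731 -4.283
vertex 4.063 -4.368 -3.614
endloop
endfacet
facet normal 0.301 0.586 -0.752
outer loop
vertex 3.367 -3.731 -4.283
vertex 3.049 -2.796 -3.681
vertex 4.123 -3.213 -3.577
endloop
endfacet
facet normal 0.422 0.308 0.853
outer loop
vertex 4.174 -3.827 -2.598
vertex 3.548 -2.856 -2.639
vertex 3.133 -3.789 -2.097
endloop
endfacet
facet normal 0.385 -0.404 0.830
outer loop
vertex 4.174 -3.827 -2.598
vertex 3.133 -3.789 -2.097
vertex 3.451 -4.724 -2.699
endloop
endfacet
facet normal 0.739 -0.624 0.252
outer loop
vertex 4.174 -3.827 -2.598
vertex 3.451 -4.724 -2.699
vertex 4.063 -4.368 -3.614
endloop
endfacet
facet normal 0.995 -0.049 -0.083
outer loop
vertex 4.174 -3.827 -2.598
vertex 4.063 -4.368 -3.614
vertex 4.123 -3.213 -3.577
endloop
endfacet
facet normal 0.799 0.527 0.289
outer loop
vertex 4.174 -3.827 -2.598
vertex 4.123 -3.213 -3.577
vertex 3.548 -2.856 -2.639
endloop
endfacet
facet normal -0.241 0.565 0.789
outer loop
vertex 3.133 -3.789 -2.097
vertex 3.548 -2.856 -2.639
vertex 2.437 -3.152 -2.766
endloop
endfacet
facet normal -0.301 -0.586 0.752
outer loop
vertex 3.451 -4.724 -2.699
vertex 3.133 -3.789 -2.097
vertex 2.377 -4.307 -2.803
endloop
endfacet
facet normal 0.273 -0.944 -0.185
outer loop
vertex 4.063 -4.368 -3.614
vertex 3.451 -4.724 -2.699
vertex 2.952 -4.664 -3.741
endloop
endfacet
facet normal 0.687 -0.012 -0.727
outer loop
vertex 4.123 -3.213 -3.577
vertex 4.063 -4.368 -3.614
vertex 3.367 -3.731 -4.283
endloop
endfacet
facet normal 0.370 0.921 -0.124
outer loop
vertex 3.548 -2.856 -2.639
vertex 4.123 -3.213 -3.577
vertex 3.049 -2.796 -3.681
endloop
endfacet

endsolid


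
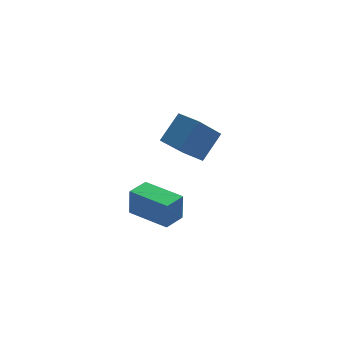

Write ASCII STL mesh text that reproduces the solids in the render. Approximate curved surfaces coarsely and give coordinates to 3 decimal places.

solid 
facet normal -0.645 0.764 0.011
outer loop
vertex -0.059 -1.71 -1.016
vertex 0.766 -1.013 -1.032
vertex -0.084 -1.712 -2.366
endloop
endfacet
facet normal -0.763 -0.646 0.015
outer loop
vertex 1.214 -3.247 -2.388
vertex -0.059 -1.71 -1.016
vertex -0.084 -1.712 -2.366
endloop
endfacet
facet normal -0.645 0.764 0.011
outer loop
vertex -0.084 -1.712 -2.366
vertex 0.766 -1.013 -1.032
vertex 0.741 -1.015 -2.382
endloop
endfacet
facet normal -0.018 -0.001 -1.000
outer loop
vertex 0.741 -1.015 -2.382
vertex 1.214 -3.247 -2.388
vertex -0.084 -1.712 -2.366
endloop
endfacet
facet normal 0.018 0.001 1.000
outer loop
vertex -0.059 -1.71 -1.016
vertex 2.064 -2.548 -1.054
vertex 0.766 -1.013 -1.032
endloop
endfacet
facet normal -0.763 -0.646 0.015
outer loop
vertex 1.239 -3.245 -1.038
vertex -0.059 -1.71 -1.016
vertex 1.214 -3.247 -2.388
endloop
endfacet
facet normal 0.018 0.001 1.000
outer loop
vertex 1.239 -3.245 -1.038
vertex 2.064 -2.548 -1.054
vertex -0.059 -1.71 -1.016
endloop
endfacet
facet normal 0.763 0.646 -0.015
outer loop
vertex 0.766 -1.013 -1.032
vertex 2.064 -2.548 -1.054
vertex 0.741 -1.015 -2.382
endloop
endfacet
facet normal -0.018 -0.001 -1.000
outer loop
vertex 2.039 -2.55 -2.404
vertex 1.214 -3.247 -2.388
vertex 0.741 -1.015 -2.382
endloop
endfacet
facet normal 0.763 0.646 -0.015
outer loop
vertex 0.741 -1.015 -2.382
vertex 2.064 -2.548 -1.054
vertex 2.039 -2.55 -2.404
endloop
endfacet
facet normal 0.645 -0.764 -0.011
outer loop
vertex 2.039 -2.55 -2.404
vertex 1.239 -3.245 -1.038
vertex 1.214 -3.247 -2.388
endloop
endfacet
facet normal 0.645 -0.764 -0.011
outer loop
vertex 2.064 -2.548 -1.054
vertex 1.239 -3.245 -1.038
vertex 2.039 -2.55 -2.404
endloop
endfacet
facet normal -0.586 -0.427 -0.689
outer loop
vertex 1.48 -4.66 3.465
vertex 0.847 -3.749 3.438
vertex 2.585 -3.933 2.074
endloop
endfacet
facet normal 0.570 -0.821 0.024
outer loop
vertex 3.493 -3.271 3.142
vertex 1.48 -4.66 3.465
vertex 2.585 -3.933 2.074
endloop
endfacet
facet normal -0.586 -0.427 -0.689
outer loop
vertex 2.585 -3.933 2.074
vertex 0.847 -3.749 3.438
vertex 1.952 -3.021 2.047
endloop
endfacet
facet normal 0.576 0.378 -0.724
outer loop
vertex 1.952 -3.021 2.047
vertex 3.493 -3.271 3.142
vertex 2.585 -3.933 2.074
endloop
endfacet
facet normal -0.576 -0.379 0.724
outer loop
vertex 1.48 -4.66 3.465
vertex 1.755 -3.087 4.506
vertex 0.847 -3.749 3.438
endloop
endfacet
facet normal 0.570 -0.821 0.023
outer loop
vertex 2.388 -3.999 4.533
vertex 1.48 -4.66 3.465
vertex 3.493 -3.271 3.142
endloop
endfacet
facet normal -0.576 -0.379 0.724
outer loop
vertex 2.388 -3.999 4.533
vertex 1.755 -3.087 4.506
vertex 1.48 -4.66 3.465
endloop
endfacet
facet normal -0.571 0.821 -0.024
outer loop
vertex 0.847 -3.749 3.438
vertex 1.755 -3.087 4.506
vertex 1.952 -3.021 2.047
endloop
endfacet
facet normal 0.576 0.379 -0.724
outer loop
vertex 2.86 -2.36 3.115
vertex 3.493 -3.271 3.142
vertex 1.952 -3.021 2.047
endloop
endfacet
facet normal -0.570 0.821 -0.024
outer loop
vertex 1.952 -3.021 2.047
vertex 1.755 -3.087 4.506
vertex 2.86 -2.36 3.115
endloop
endfacet
facet normal 0.586 0.427 0.689
outer loop
vertex 2.86 -2.36 3.115
vertex 2.388 -3.999 4.533
vertex 3.493 -3.271 3.142
endloop
endfacet
facet normal 0.586 0.427 0.689
outer loop
vertex 1.755 -3.087 4.506
vertex 2.388 -3.999 4.533
vertex 2.86 -2.36 3.115
endloop
endfacet

endsolid


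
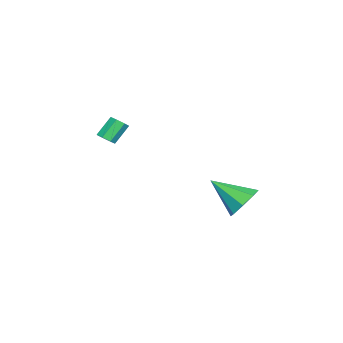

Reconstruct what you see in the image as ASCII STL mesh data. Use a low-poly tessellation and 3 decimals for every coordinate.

solid 
facet normal 0.549 -0.371 -0.748
outer loop
vertex 3.5 -1.744 2.241
vertex 3.139 -2.125 2.165
vertex 3.163 -1.644 1.944
endloop
endfacet
facet normal 0.402 0.903 -0.151
outer loop
vertex 3.5 -1.744 2.241
vertex 3.163 -1.644 1.944
vertex 2.801 -1.274 3.191
endloop
endfacet
facet normal 0.404 0.902 -0.151
outer loop
vertex 2.801 -1.274 3.191
vertex 3.163 -1.644 1.944
vertex 2.465 -1.173 2.895
endloop
endfacet
facet normal -0.549 0.369 0.750
outer loop
vertex 2.801 -1.274 3.191
vertex 2.465 -1.173 2.895
vertex 2.441 -1.655 3.115
endloop
endfacet
facet normal 0.550 -0.371 -0.748
outer loop
vertex 3.163 -1.644 1.944
vertex 3.139 -2.125 2.165
vertex 2.808 -1.906 1.813
endloop
endfacet
facet normal -0.321 0.734 -0.599
outer loop
vertex 3.163 -1.644 1.944
vertex 2.808 -1.906 1.813
vertex 2.465 -1.173 2.895
endloop
endfacet
facet normal -0.321 0.734 -0.599
outer loop
vertex 2.465 -1.173 2.895
vertex 2.808 -1.906 1.813
vertex 2.11 -1.435 2.764
endloop
endfacet
facet normal -0.549 0.369 0.750
outer loop
vertex 2.465 -1.173 2.895
vertex 2.11 -1.435 2.764
vertex 2.441 -1.655 3.115
endloop
endfacet
facet normal 0.551 -0.370 -0.748
outer loop
vertex 2.808 -1.906 1.813
vertex 3.139 -2.125 2.165
vertex 2.703 -2.333 1.947
endloop
endfacet
facet normal -0.804 0.011 -0.595
outer loop
vertex 2.808 -1.906 1.813
vertex 2.703 -2.333 1.947
vertex 2.11 -1.435 2.764
endloop
endfacet
facet normal -0.804 0.011 -0.595
outer loop
vertex 2.11 -1.435 2.764
vertex 2.703 -2.333 1.947
vertex 2.005 -1.863 2.898
endloop
endfacet
facet normal -0.549 0.369 0.750
outer loop
vertex 2.11 -1.435 2.764
vertex 2.005 -1.863 2.898
vertex 2.441 -1.655 3.115
endloop
endfacet
facet normal 0.551 -0.370 -0.748
outer loop
vertex 2.703 -2.333 1.947
vertex 3.139 -2.125 2.165
vertex 2.926 -2.604 2.245
endloop
endfacet
facet normal -0.680 -0.719 -0.144
outer loop
vertex 2.703 -2.333 1.947
vertex 2.926 -2.604 2.245
vertex 2.005 -1.863 2.898
endloop
endfacet
facet normal -0.680 -0.719 -0.143
outer loop
vertex 2.005 -1.863 2.898
vertex 2.926 -2.604 2.245
vertex 2.228 -2.133 3.196
endloop
endfacet
facet normal -0.550 0.372 0.748
outer loop
vertex 2.005 -1.863 2.898
vertex 2.228 -2.133 3.196
vertex 2.441 -1.655 3.115
endloop
endfacet
facet normal 0.550 -0.370 -0.749
outer loop
vertex 2.926 -2.604 2.245
vertex 3.139 -2.125 2.165
vertex 3.309 -2.514 2.482
endloop
endfacet
facet normal -0.045 -0.908 0.417
outer loop
vertex 2.926 -2.604 2.245
vertex 3.309 -2.514 2.482
vertex 2.228 -2.133 3.196
endloop
endfacet
facet normal -0.045 -0.908 0.417
outer loop
vertex 2.228 -2.133 3.196
vertex 3.309 -2.514 2.482
vertex 2.611 -2.043 3.433
endloop
endfacet
facet normal -0.550 0.372 0.748
outer loop
vertex 2.228 -2.133 3.196
vertex 2.611 -2.043 3.433
vertex 2.441 -1.655 3.115
endloop
endfacet
facet normal 0.548 -0.371 -0.750
outer loop
vertex 3.309 -2.514 2.482
vertex 3.139 -2.125 2.165
vertex 3.565 -2.132 2.48
endloop
endfacet
facet normal 0.624 -0.414 0.663
outer loop
vertex 3.309 -2.514 2.482
vertex 3.565 -2.132 2.48
vertex 2.611 -2.043 3.433
endloop
endfacet
facet normal 0.624 -0.414 0.663
outer loop
vertex 2.611 -2.043 3.433
vertex 3.565 -2.132 2.48
vertex 2.867 -1.661 3.431
endloop
endfacet
facet normal -0.550 0.372 0.748
outer loop
vertex 2.611 -2.043 3.433
vertex 2.867 -1.661 3.431
vertex 2.441 -1.655 3.115
endloop
endfacet
facet normal 0.548 -0.370 -0.750
outer loop
vertex 3.565 -2.132 2.48
vertex 3.139 -2.125 2.165
vertex 3.5 -1.744 2.241
endloop
endfacet
facet normal 0.824 0.391 0.411
outer loop
vertex 3.565 -2.132 2.48
vertex 3.5 -1.744 2.241
vertex 2.867 -1.661 3.431
endloop
endfacet
facet normal 0.822 0.394 0.410
outer loop
vertex 2.867 -1.661 3.431
vertex 3.5 -1.744 2.241
vertex 2.801 -1.274 3.191
endloop
endfacet
facet normal -0.550 0.370 0.749
outer loop
vertex 2.867 -1.661 3.431
vertex 2.801 -1.274 3.191
vertex 2.441 -1.655 3.115
endloop
endfacet
facet normal 0.056 0.821 -0.568
outer loop
vertex 4.065 5.013 -0.736
vertex 3.12 4.826 -1.1
vertex 3.502 5.352 -0.301
endloop
endfacet
facet normal 0.613 0.004 0.790
outer loop
vertex 4.065 5.013 -0.736
vertex 3.502 5.352 -0.301
vertex 3.0 3.094 0.1
endloop
endfacet
facet normal 0.057 0.821 -0.568
outer loop
vertex 3.502 5.352 -0.301
vertex 3.12 4.826 -1.1
vertex 2.715 5.384 -0.334
endloop
endfacet
facet normal -0.034 0.182 0.983
outer loop
vertex 3.502 5.352 -0.301
vertex 2.715 5.384 -0.334
vertex 3.0 3.094 0.1
endloop
endfacet
facet normal 0.056 0.821 -0.569
outer loop
vertex 2.715 5.384 -0.334
vertex 3.12 4.826 -1.1
vertex 2.165 5.088 -0.815
endloop
endfacet
facet normal -0.674 0.056 0.737
outer loop
vertex 2.715 5.384 -0.334
vertex 2.165 5.088 -0.815
vertex 3.0 3.094 0.1
endloop
endfacet
facet normal 0.056 0.821 -0.568
outer loop
vertex 2.165 5.088 -0.815
vertex 3.12 4.826 -1.1
vertex 2.174 4.639 -1.463
endloop
endfacet
facet normal -0.933 -0.301 0.196
outer loop
vertex 2.165 5.088 -0.815
vertex 2.174 4.639 -1.463
vertex 3.0 3.094 0.1
endloop
endfacet
facet normal 0.056 0.821 -0.568
outer loop
vertex 2.174 4.639 -1.463
vertex 3.12 4.826 -1.1
vertex 2.737 4.3 -1.898
endloop
endfacet
facet normal -0.659 -0.679 -0.323
outer loop
vertex 2.174 4.639 -1.463
vertex 2.737 4.3 -1.898
vertex 3.0 3.094 0.1
endloop
endfacet
facet normal 0.057 0.821 -0.568
outer loop
vertex 2.737 4.3 -1.898
vertex 3.12 4.826 -1.1
vertex 3.524 4.268 -1.865
endloop
endfacet
facet normal -0.013 -0.857 -0.515
outer loop
vertex 2.737 4.3 -1.898
vertex 3.524 4.268 -1.865
vertex 3.0 3.094 0.1
endloop
endfacet
facet normal 0.056 0.820 -0.569
outer loop
vertex 3.524 4.268 -1.865
vertex 3.12 4.826 -1.1
vertex 4.074 4.564 -1.384
endloop
endfacet
facet normal 0.628 -0.730 -0.269
outer loop
vertex 3.524 4.268 -1.865
vertex 4.074 4.564 -1.384
vertex 3.0 3.094 0.1
endloop
endfacet
facet normal 0.056 0.821 -0.568
outer loop
vertex 4.074 4.564 -1.384
vertex 3.12 4.826 -1.1
vertex 4.065 5.013 -0.736
endloop
endfacet
facet normal 0.887 -0.374 0.271
outer loop
vertex 4.074 4.564 -1.384
vertex 4.065 5.013 -0.736
vertex 3.0 3.094 0.1
endloop
endfacet

endsolid
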